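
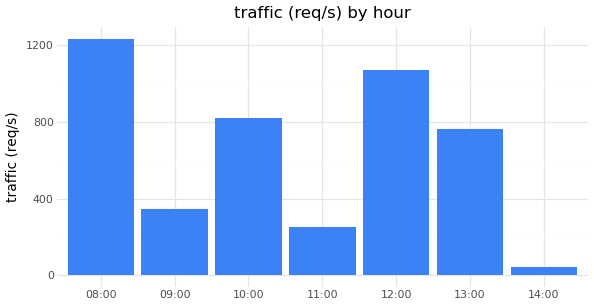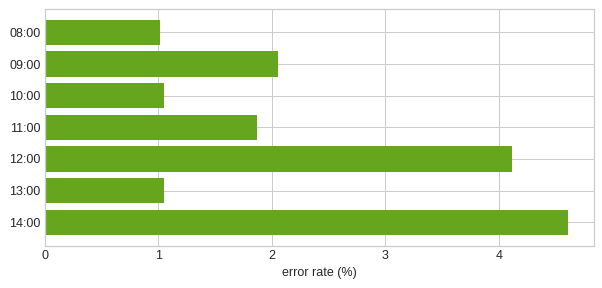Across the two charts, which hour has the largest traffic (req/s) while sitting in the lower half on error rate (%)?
Chart 2 median error rate (%) ≈ 2; below-median hours: 08:00, 10:00, 13:00. Among those, 08:00 has the highest traffic (req/s) (≈ 1200).

08:00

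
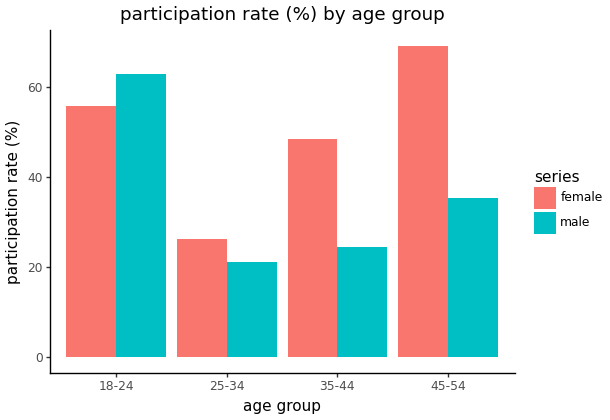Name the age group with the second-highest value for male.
45-54

Top 3 for male: 18-24 ≈ 60, 45-54 ≈ 40, 35-44 ≈ 20.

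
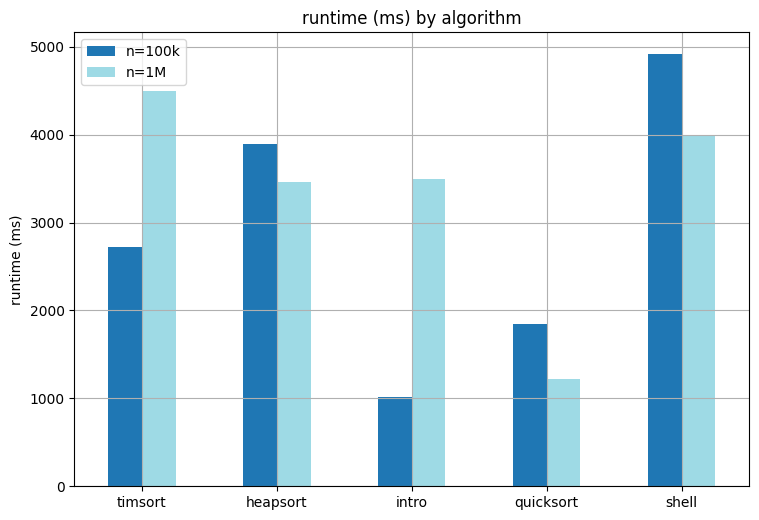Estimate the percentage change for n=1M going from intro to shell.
intro ≈ 3500, shell ≈ 4000; (4000 − 3500) / 3500 ≈ +14.3%.

≈ +14.3%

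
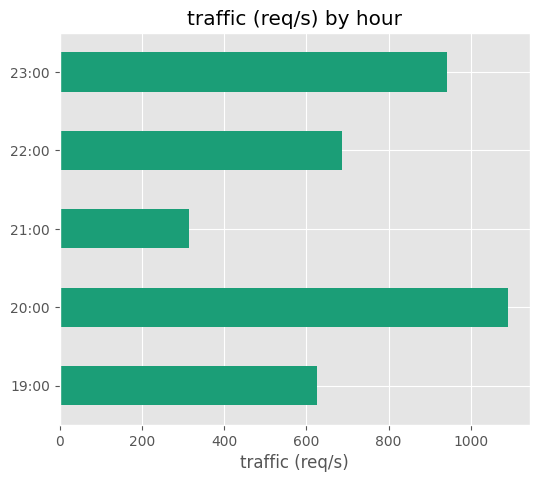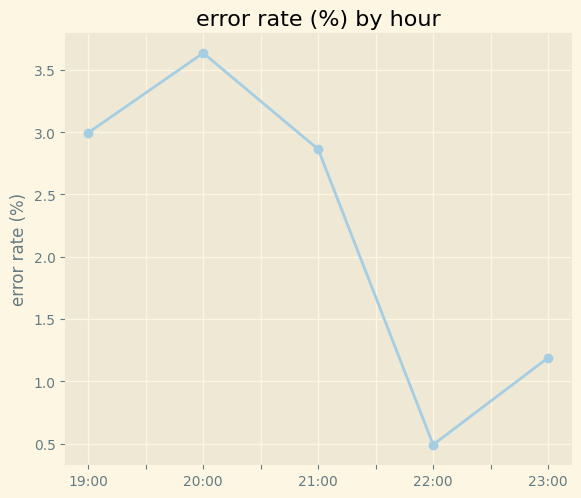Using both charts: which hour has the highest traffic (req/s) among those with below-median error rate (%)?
23:00

Chart 2 median error rate (%) ≈ 3; below-median hours: 22:00, 23:00. Among those, 23:00 has the highest traffic (req/s) (≈ 900).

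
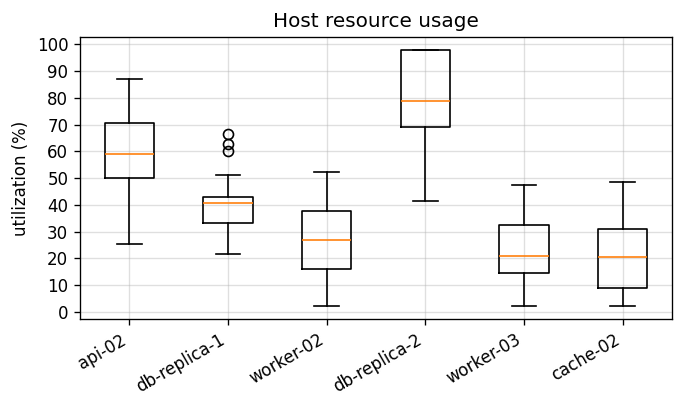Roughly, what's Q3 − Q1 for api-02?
≈ 20

Q3 ≈ 70, Q1 ≈ 50; IQR ≈ 20.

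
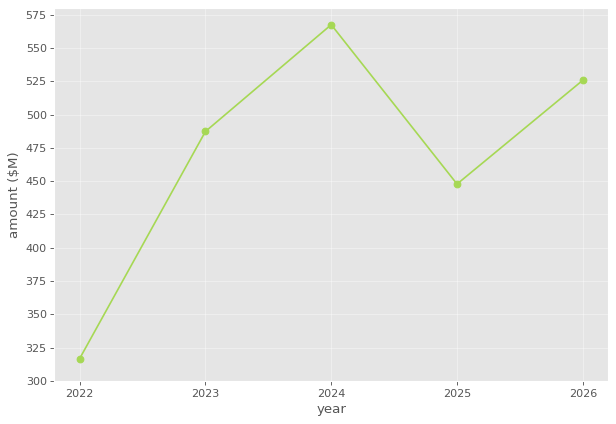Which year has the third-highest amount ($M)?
2023

Top 4: 2024 ≈ 575, 2026 ≈ 525, 2023 ≈ 475, 2025 ≈ 450.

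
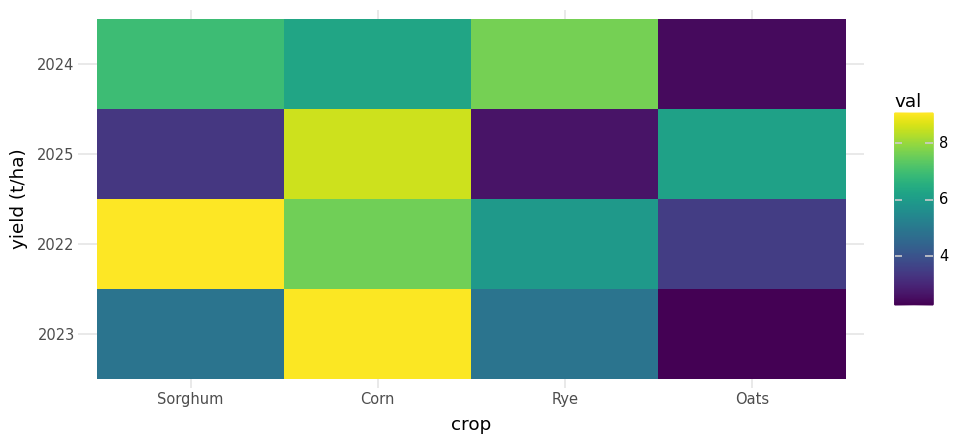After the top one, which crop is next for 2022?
Corn

Top 3 for 2022: Sorghum ≈ 9, Corn ≈ 8, Rye ≈ 6.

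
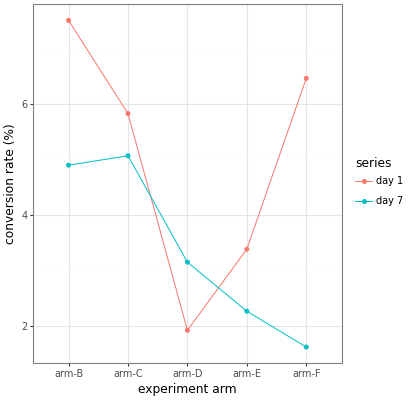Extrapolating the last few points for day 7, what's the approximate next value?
Last three: 3.0, 2.5, 1.5 → slope ≈ -0.75/step → next ≈ 0.75.

≈ 0.75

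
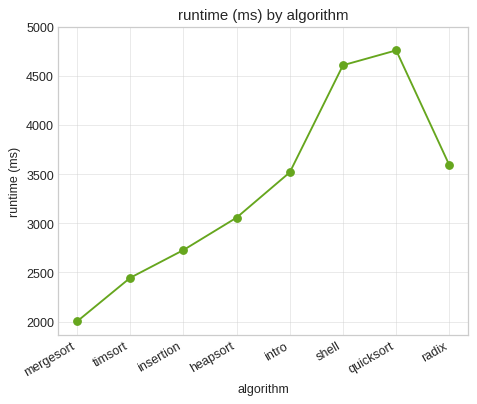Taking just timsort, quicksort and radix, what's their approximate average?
≈ 3667

(2500 + 5000 + 3500) / 3 ≈ 3667.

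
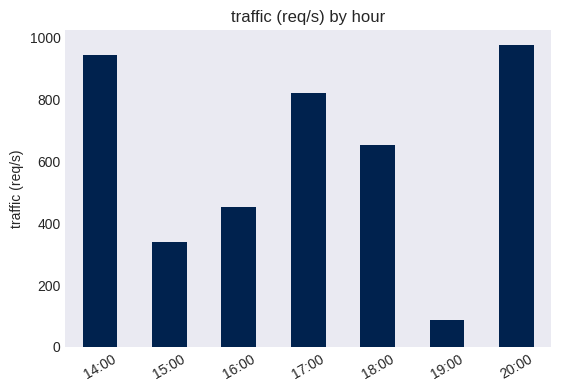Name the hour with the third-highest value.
Top 4: 20:00 ≈ 1000, 14:00 ≈ 900, 17:00 ≈ 800, 18:00 ≈ 700.

17:00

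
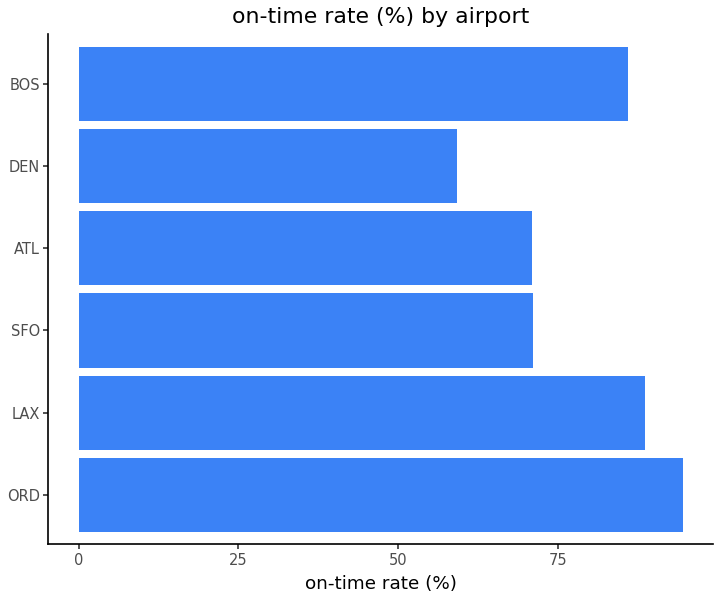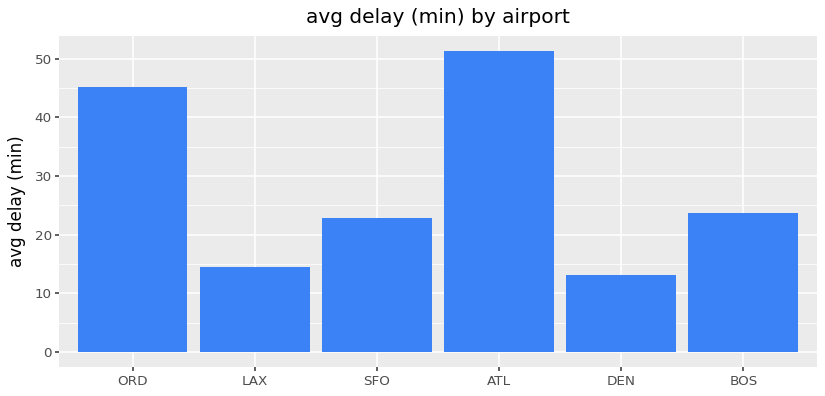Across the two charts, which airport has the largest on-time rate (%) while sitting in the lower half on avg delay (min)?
LAX

Chart 2 median avg delay (min) ≈ 25; below-median airports: LAX, SFO, DEN. Among those, LAX has the highest on-time rate (%) (≈ 90).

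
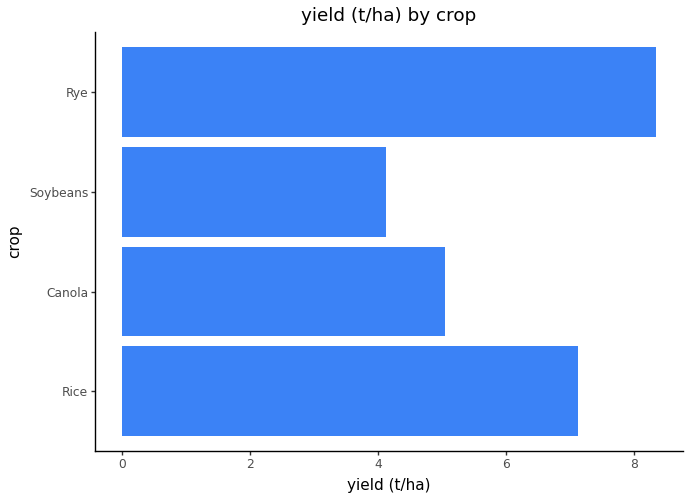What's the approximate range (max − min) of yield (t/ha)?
≈ 4

Max Rye ≈ 8, min Soybeans ≈ 4; range ≈ 4.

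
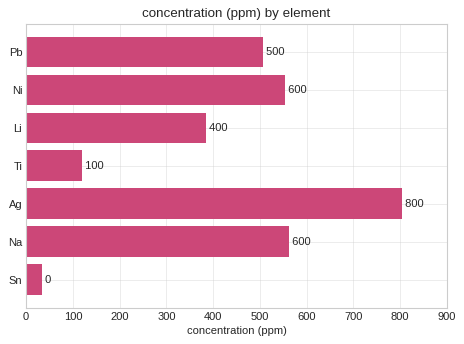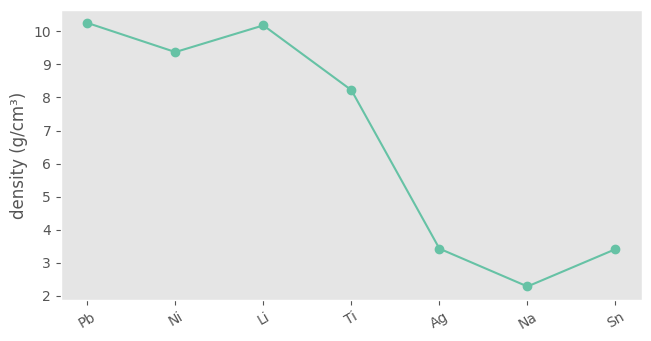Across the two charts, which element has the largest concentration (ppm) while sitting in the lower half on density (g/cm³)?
Chart 2 median density (g/cm³) ≈ 8; below-median elements: Ag, Na, Sn. Among those, Ag has the highest concentration (ppm) (≈ 800).

Ag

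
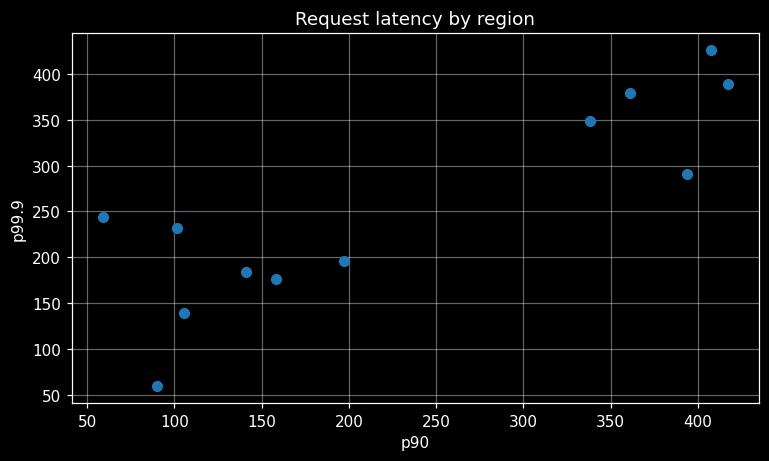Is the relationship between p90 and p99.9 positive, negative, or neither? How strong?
Points are positively correlated; strong (|r| ≈ 0.9).

positive, strong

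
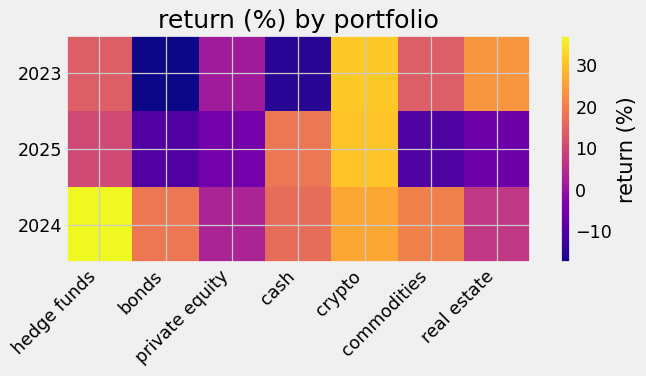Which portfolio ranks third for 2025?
hedge funds

Top 4 for 2025: crypto ≈ 30, cash ≈ 20, hedge funds ≈ 10, private equity ≈ -5.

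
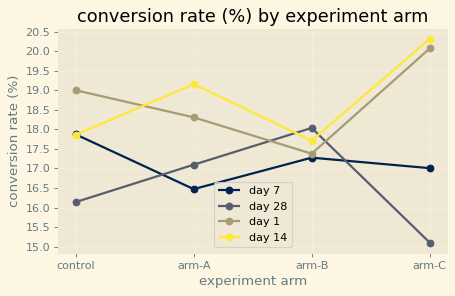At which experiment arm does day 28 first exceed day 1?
arm-A: day 28 ≈ 17.0 vs day 1 ≈ 18.5 (not yet); arm-B: day 28 ≈ 18.0 vs day 1 ≈ 17.5 (first crossover).

arm-B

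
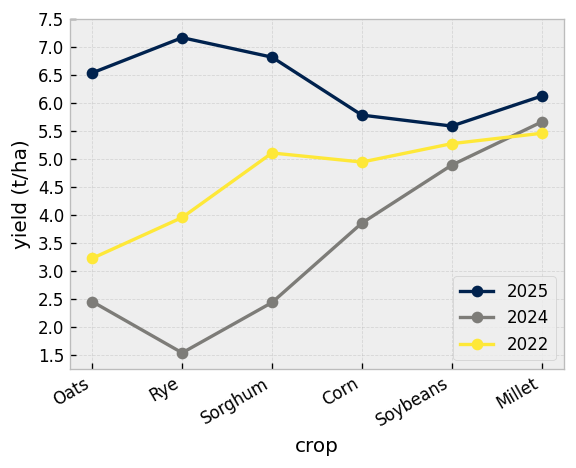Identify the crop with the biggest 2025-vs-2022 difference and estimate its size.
Oats, ≈ 3.5 t/ha

Oats: 2025 ≈ 6.5, 2022 ≈ 3.0 → gap ≈ 3.5. Next-largest (Rye) is only ≈ 3.0.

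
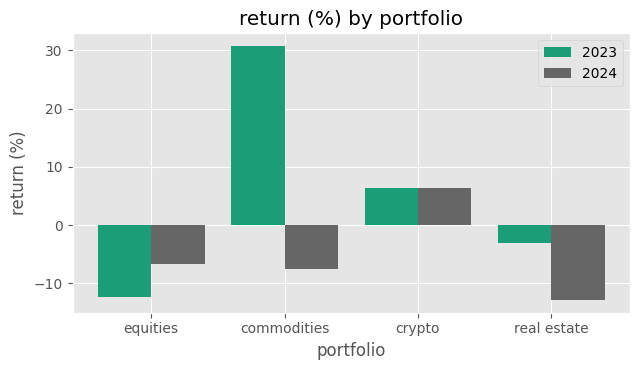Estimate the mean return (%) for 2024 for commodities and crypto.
≈ 0

(-5 + 5) / 2 ≈ 0.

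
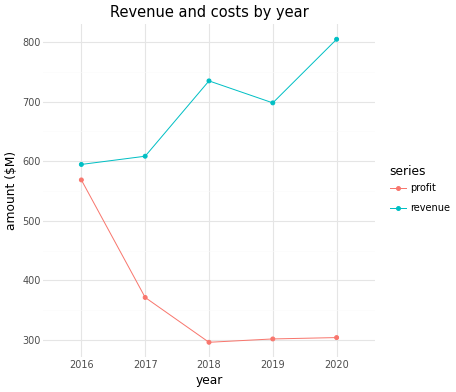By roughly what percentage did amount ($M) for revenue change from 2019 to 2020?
≈ +14.3%

2019 ≈ 700, 2020 ≈ 800; (800 − 700) / 700 ≈ +14.3%.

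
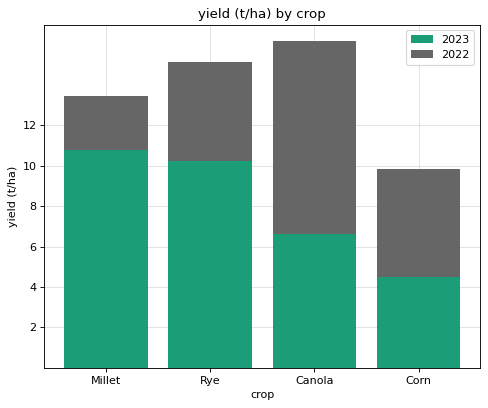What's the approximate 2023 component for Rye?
≈ 10

2023 top ≈ 10, bottom ≈ 0; segment ≈ 10.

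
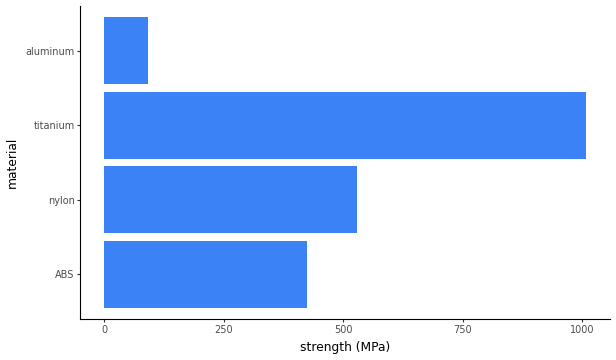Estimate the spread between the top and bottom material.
≈ 900

Max titanium ≈ 1000, min aluminum ≈ 100; range ≈ 900.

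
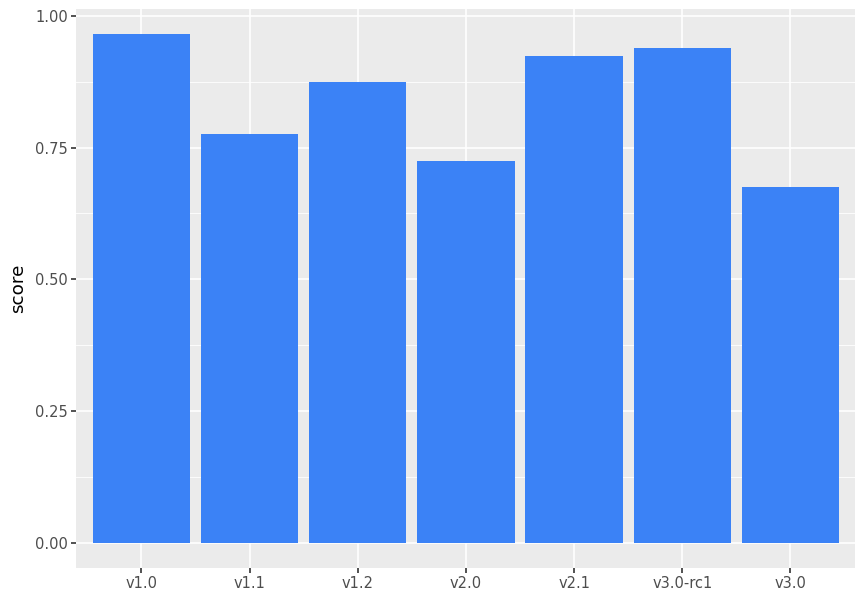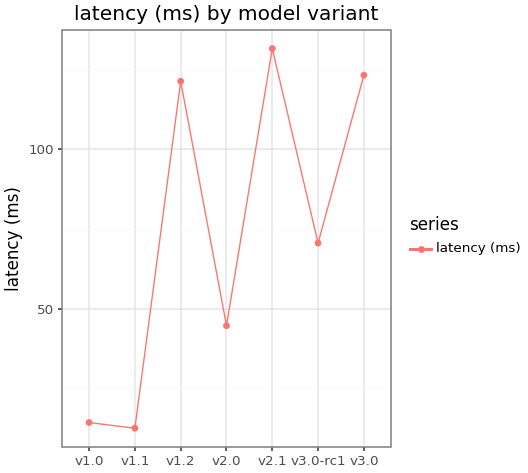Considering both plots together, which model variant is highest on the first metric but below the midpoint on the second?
Chart 2 median latency (ms) ≈ 80; below-median model variants: v1.0, v1.1, v2.0. Among those, v1.0 has the highest score (≈ 1).

v1.0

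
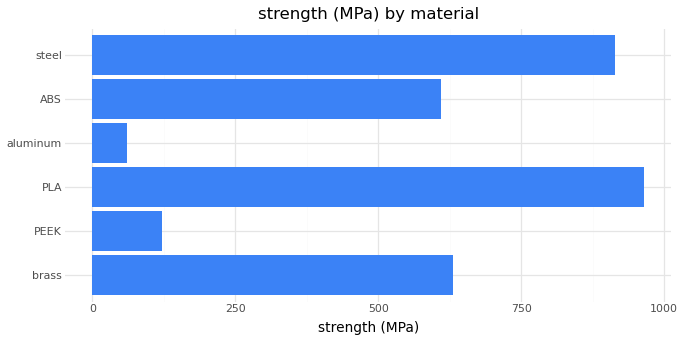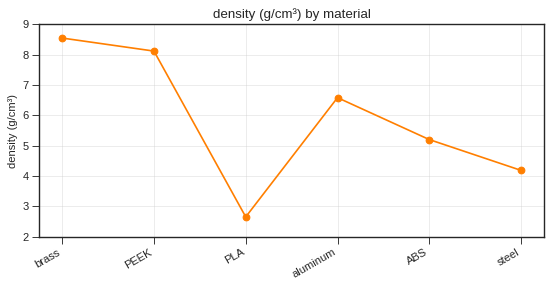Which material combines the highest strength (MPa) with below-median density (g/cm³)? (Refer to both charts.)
Chart 2 median density (g/cm³) ≈ 6; below-median materials: PLA, ABS, steel. Among those, PLA has the highest strength (MPa) (≈ 1000).

PLA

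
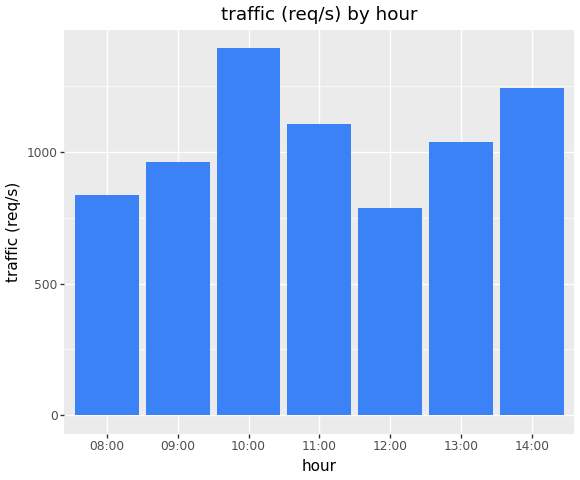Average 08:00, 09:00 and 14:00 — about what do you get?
≈ 1000

(800 + 1000 + 1200) / 3 ≈ 1000.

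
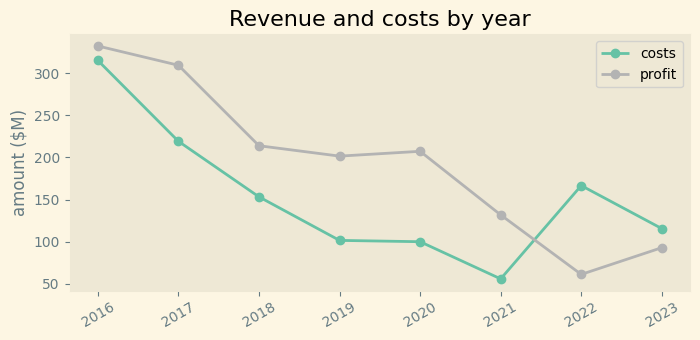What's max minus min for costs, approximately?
≈ 275

Max 2016 ≈ 325, min 2021 ≈ 50; range ≈ 275.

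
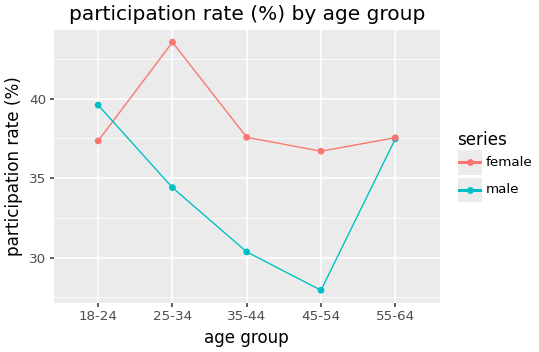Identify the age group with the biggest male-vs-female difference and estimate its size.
25-34, ≈ 10 %

25-34: male ≈ 34, female ≈ 44 → gap ≈ 10. Next-largest (45-54) is only ≈ 8.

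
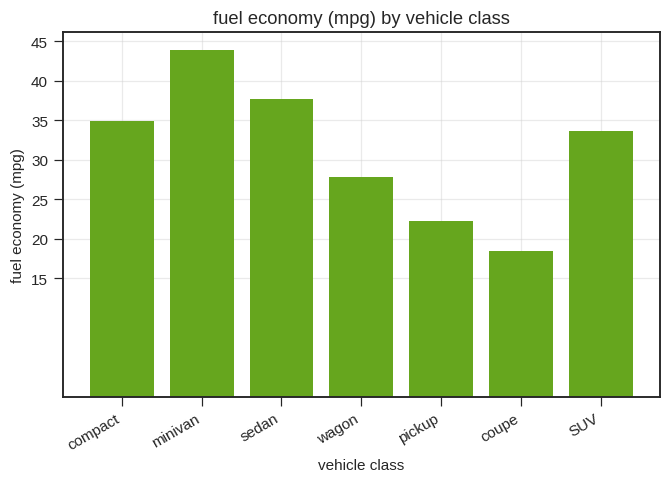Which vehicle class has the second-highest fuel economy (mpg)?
Top 3: minivan ≈ 45, sedan ≈ 40, compact ≈ 35.

sedan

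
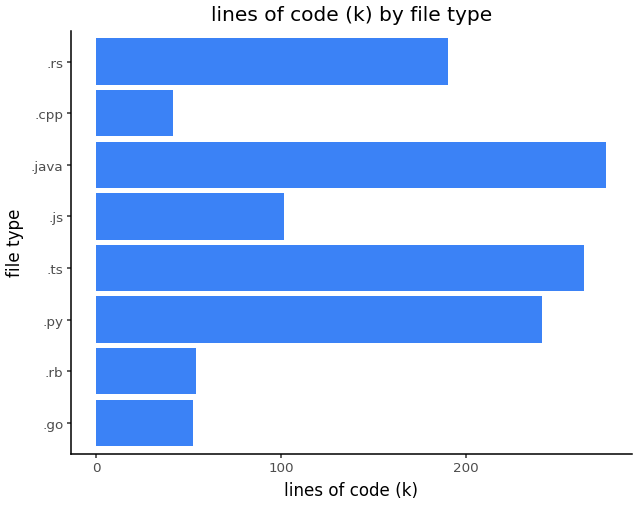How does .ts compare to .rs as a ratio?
.ts ≈ 275, .rs ≈ 200; 275/200 ≈ 1.38.

≈ 1.38×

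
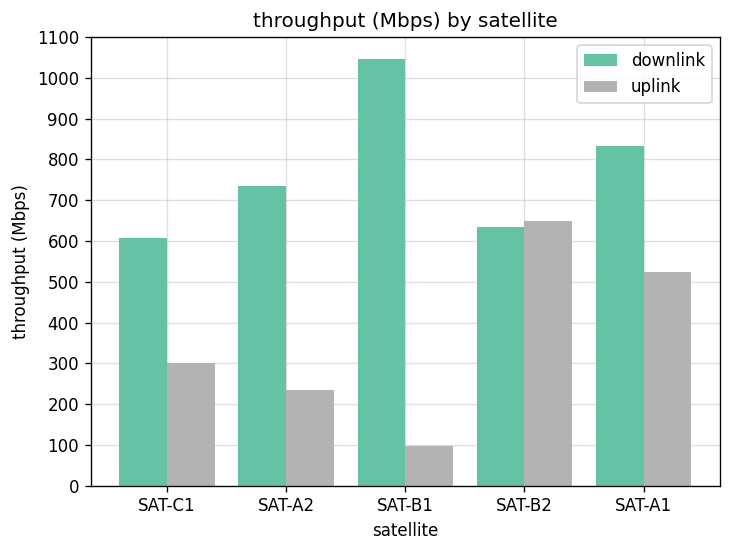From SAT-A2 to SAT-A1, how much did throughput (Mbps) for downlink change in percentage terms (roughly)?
SAT-A2 ≈ 700, SAT-A1 ≈ 800; (800 − 700) / 700 ≈ +14.3%.

≈ +14.3%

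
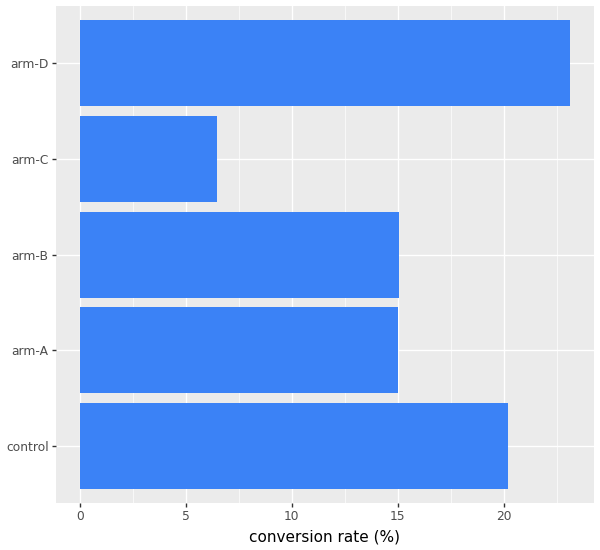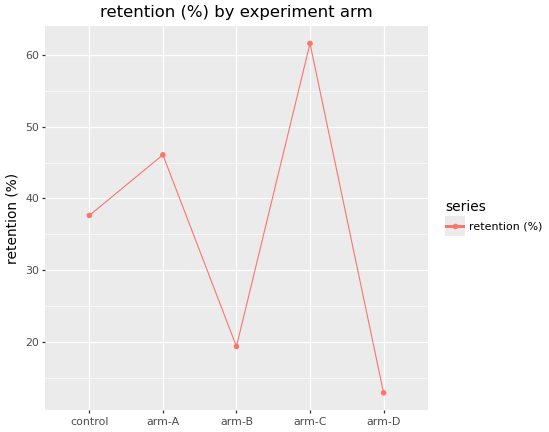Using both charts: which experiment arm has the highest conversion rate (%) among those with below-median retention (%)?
arm-D

Chart 2 median retention (%) ≈ 40; below-median experiment arms: arm-B, arm-D. Among those, arm-D has the highest conversion rate (%) (≈ 25).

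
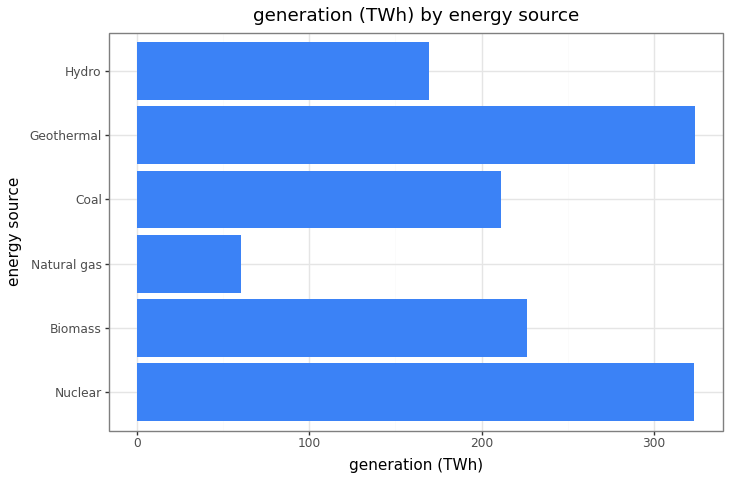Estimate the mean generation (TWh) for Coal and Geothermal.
≈ 250

(200 + 300) / 2 ≈ 250.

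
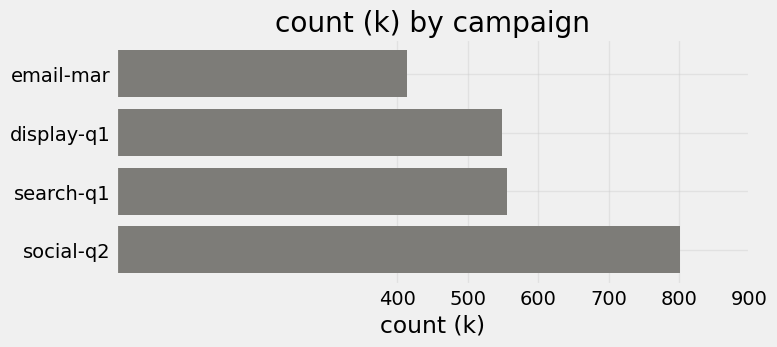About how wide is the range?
≈ 400

Max social-q2 ≈ 800, min email-mar ≈ 400; range ≈ 400.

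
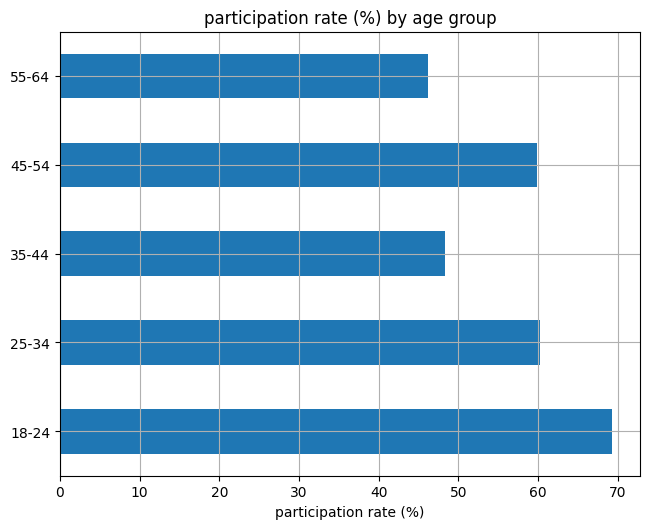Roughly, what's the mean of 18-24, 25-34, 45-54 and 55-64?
≈ 60

(70 + 60 + 60 + 50) / 4 ≈ 60.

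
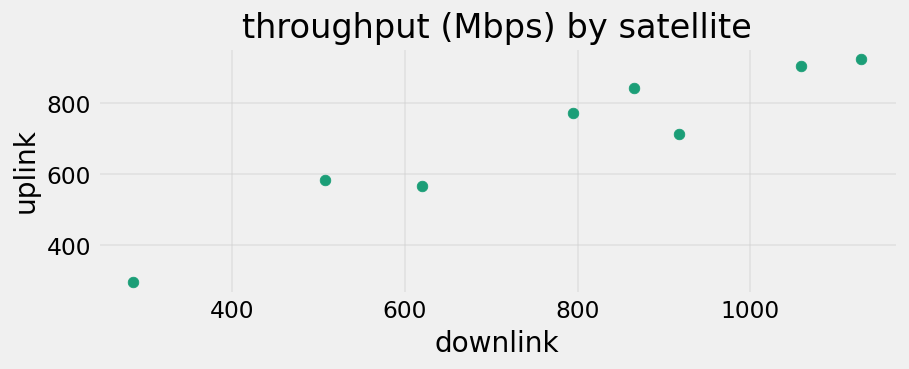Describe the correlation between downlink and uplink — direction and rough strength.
Points are positively correlated; strong (|r| ≈ 1.0).

positive, strong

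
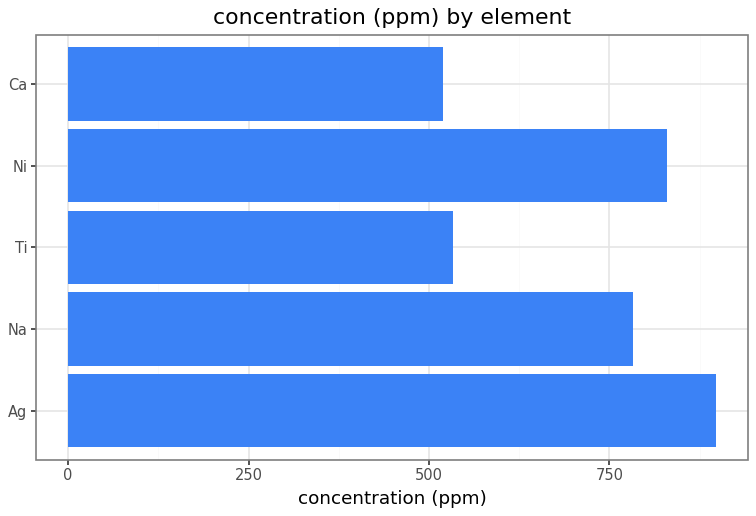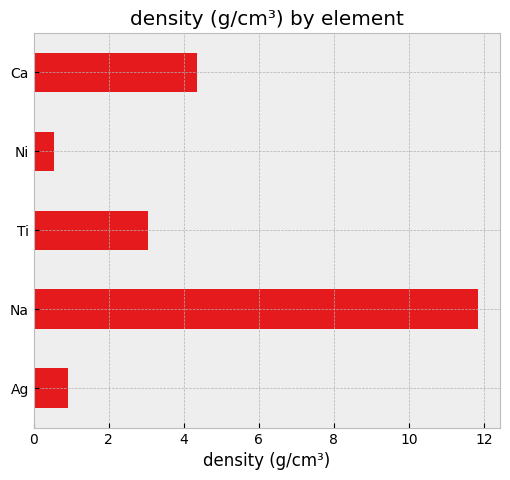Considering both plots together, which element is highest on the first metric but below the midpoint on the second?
Chart 2 median density (g/cm³) ≈ 4; below-median elements: Ag, Ni. Among those, Ag has the highest concentration (ppm) (≈ 900).

Ag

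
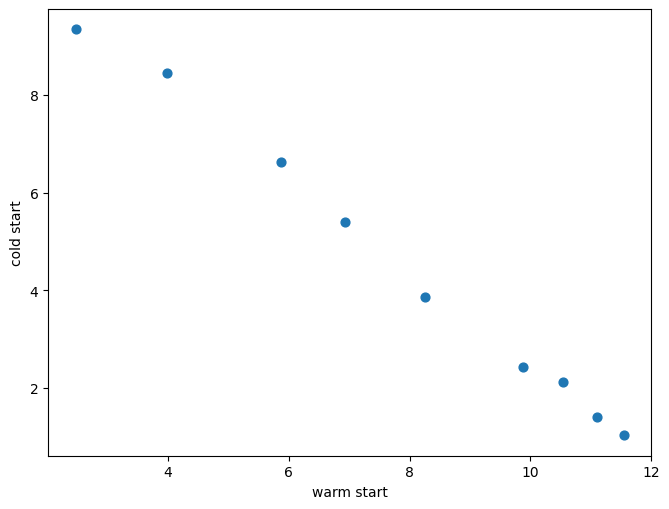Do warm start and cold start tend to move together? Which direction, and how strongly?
Points are negatively correlated; strong (|r| ≈ 1.0).

negative, strong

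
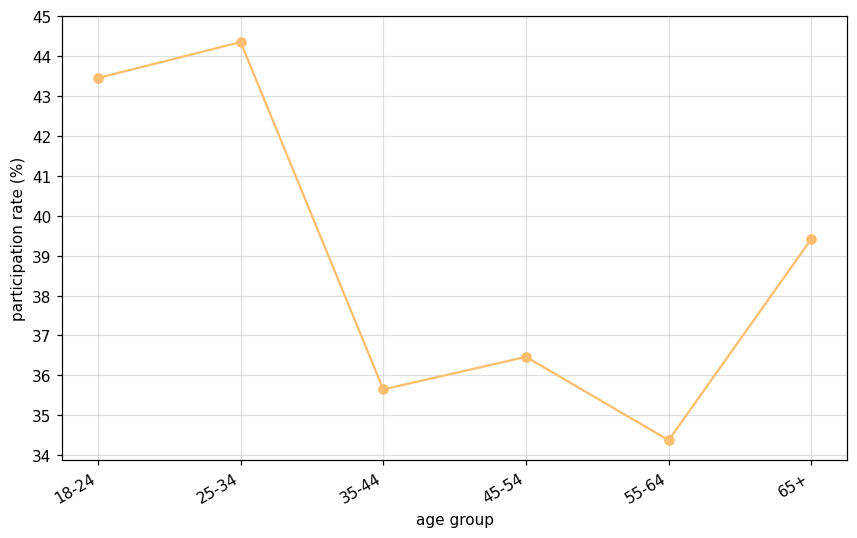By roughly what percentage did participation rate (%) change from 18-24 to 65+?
18-24 ≈ 43, 65+ ≈ 39; (39 − 43) / 43 ≈ -9.3%.

≈ -9.3%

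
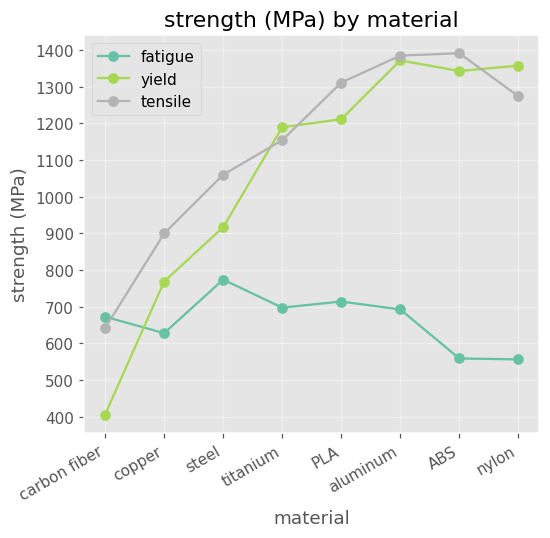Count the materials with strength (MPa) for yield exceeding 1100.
Above 1100: titanium, PLA, aluminum, ABS, nylon.

5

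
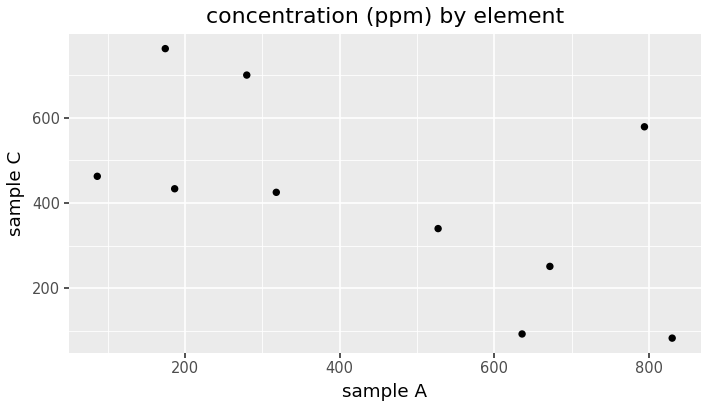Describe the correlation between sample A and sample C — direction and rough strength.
Points are negatively correlated; moderate (|r| ≈ 0.6).

negative, moderate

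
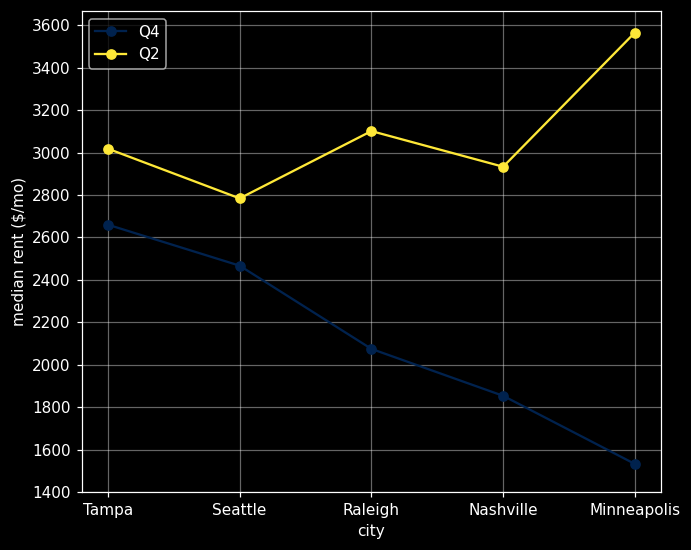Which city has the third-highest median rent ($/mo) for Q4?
Raleigh

Top 4 for Q4: Tampa ≈ 2600, Seattle ≈ 2400, Raleigh ≈ 2000, Nashville ≈ 1800.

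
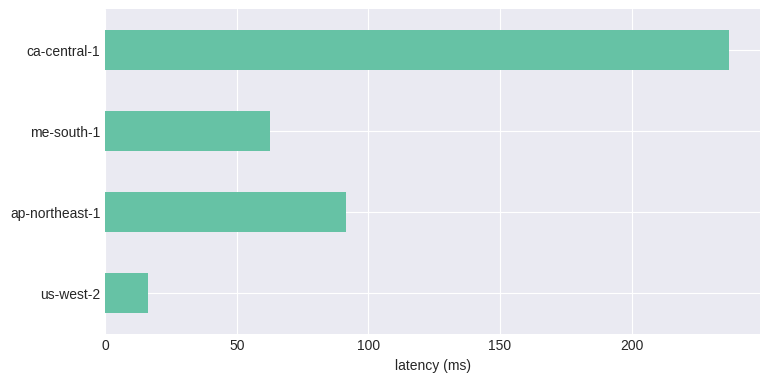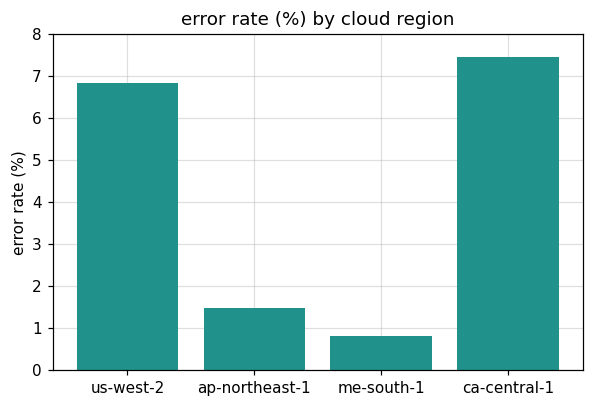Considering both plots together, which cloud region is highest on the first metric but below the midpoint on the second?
ap-northeast-1

Chart 2 median error rate (%) ≈ 4; below-median cloud regions: ap-northeast-1, me-south-1. Among those, ap-northeast-1 has the highest latency (ms) (≈ 100).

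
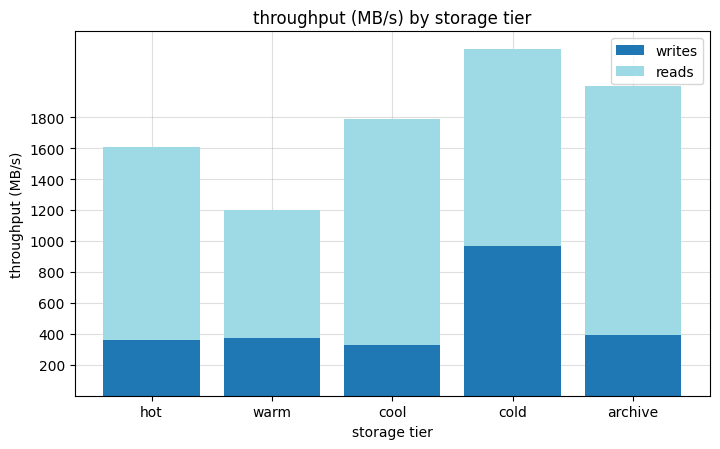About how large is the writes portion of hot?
writes top ≈ 400, bottom ≈ 0; segment ≈ 400.

≈ 400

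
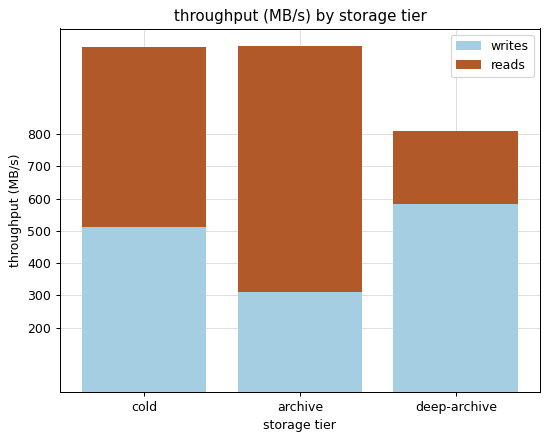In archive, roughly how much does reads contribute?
reads top ≈ 1100, bottom ≈ 300; segment ≈ 800.

≈ 800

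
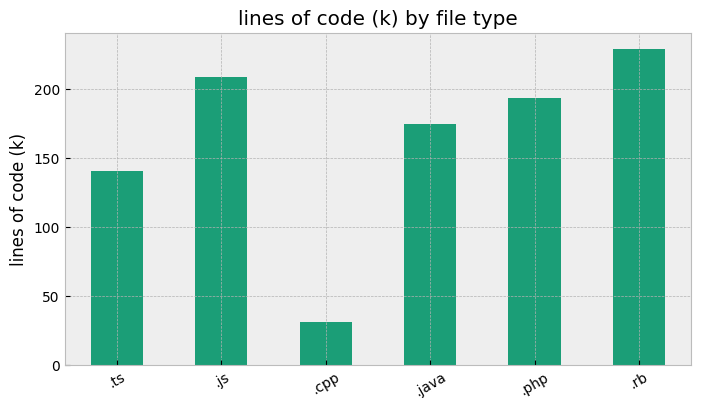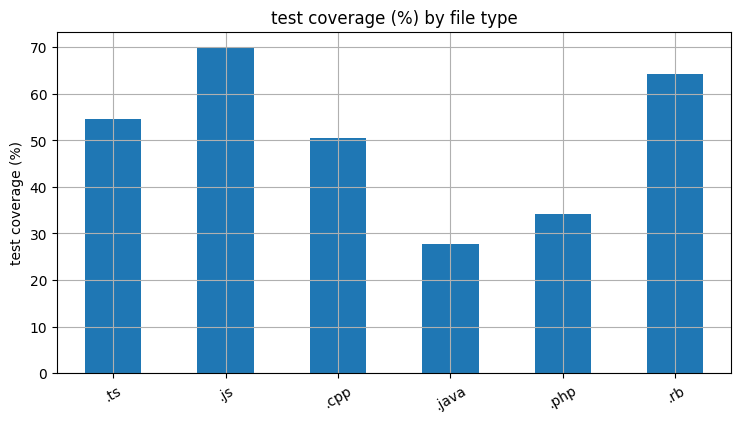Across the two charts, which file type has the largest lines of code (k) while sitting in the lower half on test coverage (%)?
Chart 2 median test coverage (%) ≈ 50; below-median file types: .cpp, .java, .php. Among those, .php has the highest lines of code (k) (≈ 200).

.php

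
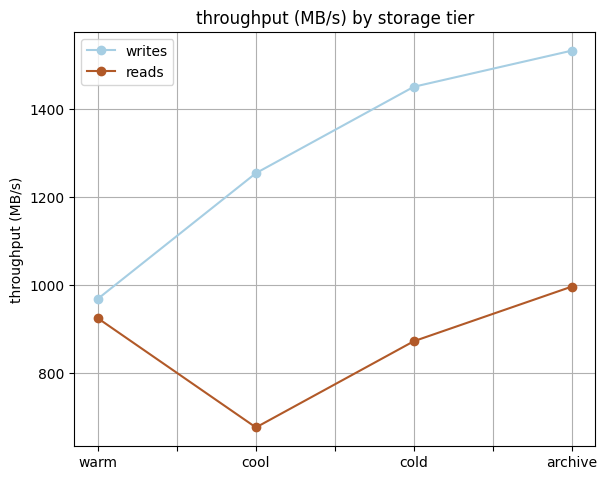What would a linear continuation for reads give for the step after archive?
≈ 1150

Last three: 700, 900, 1000 → slope ≈ 150/step → next ≈ 1150.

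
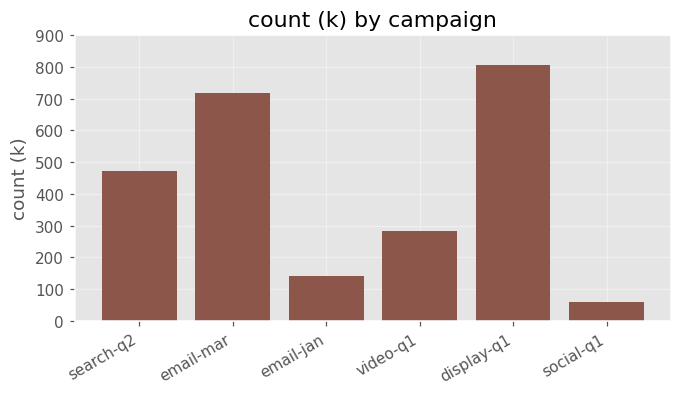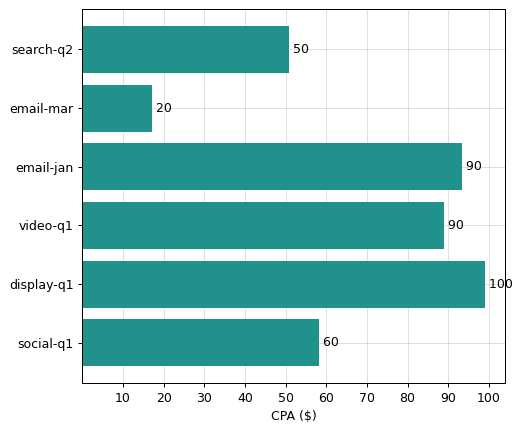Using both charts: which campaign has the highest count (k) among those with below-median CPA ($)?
Chart 2 median CPA ($) ≈ 70; below-median campaigns: search-q2, email-mar, social-q1. Among those, email-mar has the highest count (k) (≈ 700).

email-mar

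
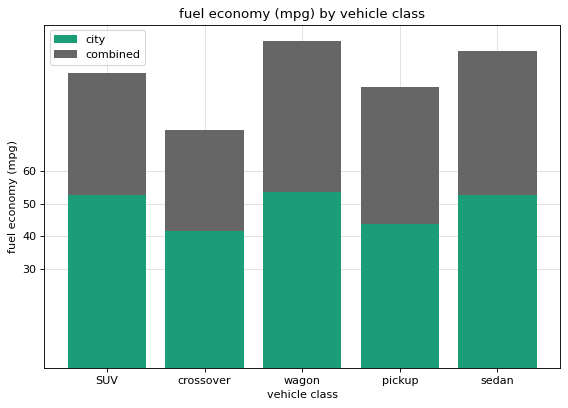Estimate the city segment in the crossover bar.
≈ 40

city top ≈ 40, bottom ≈ 0; segment ≈ 40.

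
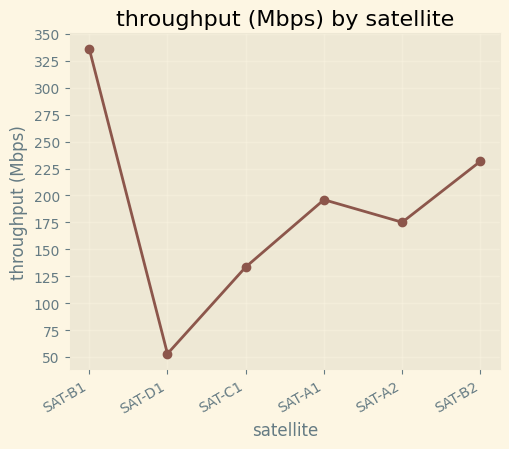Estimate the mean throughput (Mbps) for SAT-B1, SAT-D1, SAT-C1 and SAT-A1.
(325 + 50 + 125 + 200) / 4 ≈ 175.

≈ 175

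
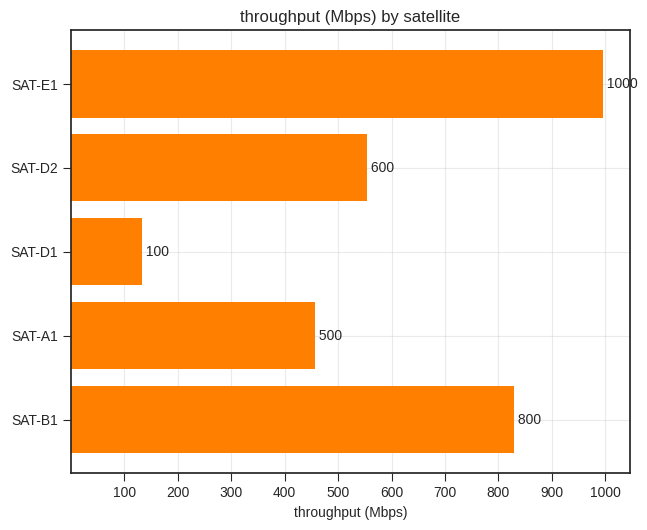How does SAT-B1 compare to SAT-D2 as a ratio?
≈ 1.33×

SAT-B1 ≈ 800, SAT-D2 ≈ 600; 800/600 ≈ 1.33.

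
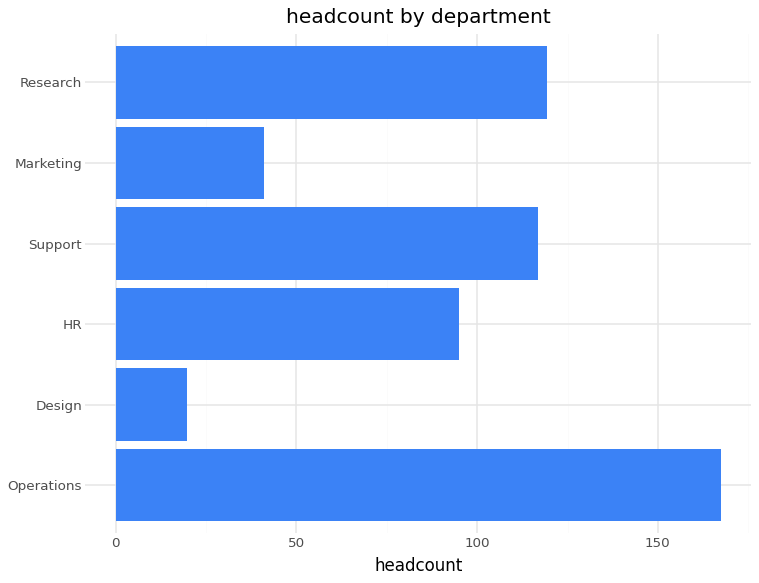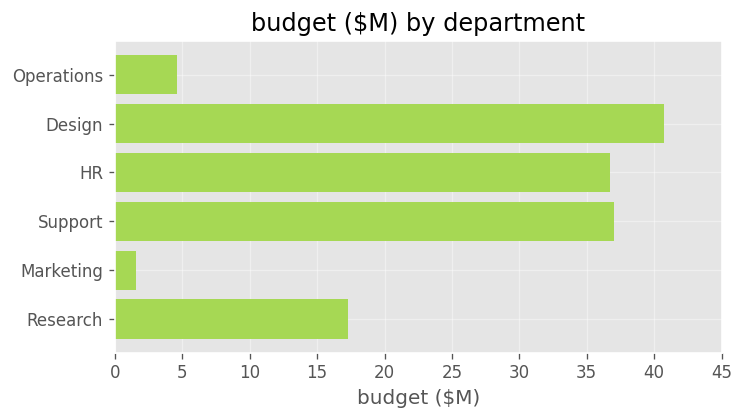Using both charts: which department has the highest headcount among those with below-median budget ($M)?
Operations

Chart 2 median budget ($M) ≈ 25; below-median departments: Operations, Marketing, Research. Among those, Operations has the highest headcount (≈ 160).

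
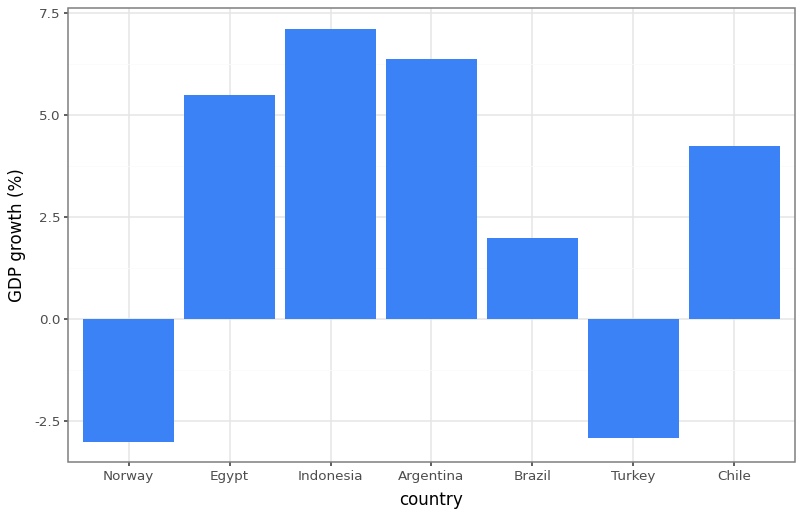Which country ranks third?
Top 4: Indonesia ≈ 7, Argentina ≈ 6, Egypt ≈ 5, Chile ≈ 4.

Egypt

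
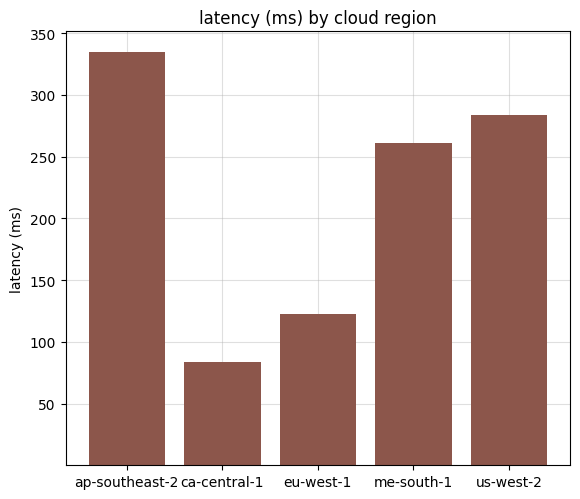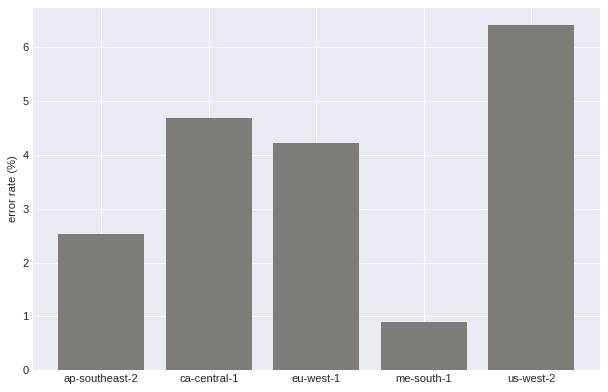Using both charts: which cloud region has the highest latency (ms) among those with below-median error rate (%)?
ap-southeast-2

Chart 2 median error rate (%) ≈ 4; below-median cloud regions: ap-southeast-2, me-south-1. Among those, ap-southeast-2 has the highest latency (ms) (≈ 350).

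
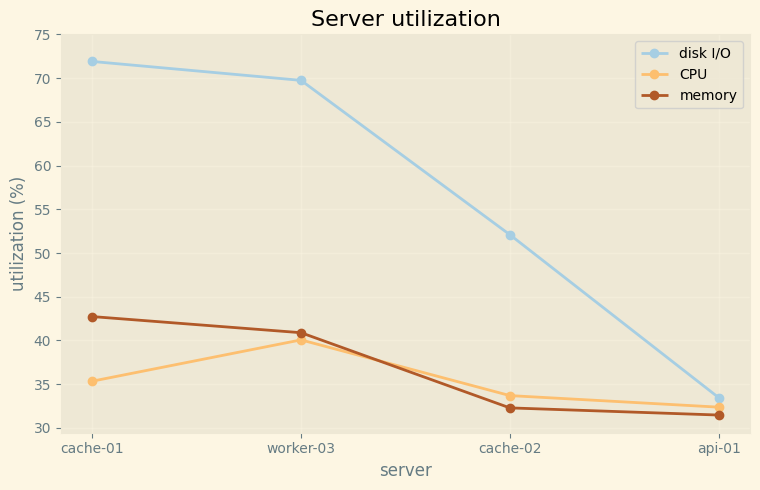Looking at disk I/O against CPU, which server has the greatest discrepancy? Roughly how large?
cache-01: disk I/O ≈ 70, CPU ≈ 35 → gap ≈ 35. Next-largest (worker-03) is only ≈ 30.

cache-01, ≈ 35 %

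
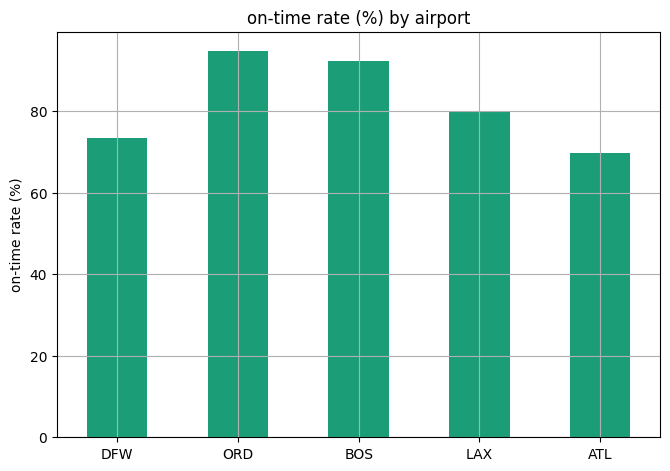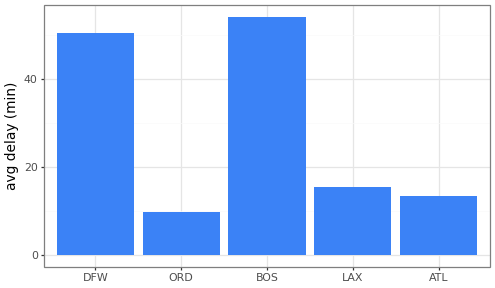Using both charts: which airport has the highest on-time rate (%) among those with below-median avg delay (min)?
Chart 2 median avg delay (min) ≈ 15; below-median airports: ORD, ATL. Among those, ORD has the highest on-time rate (%) (≈ 90).

ORD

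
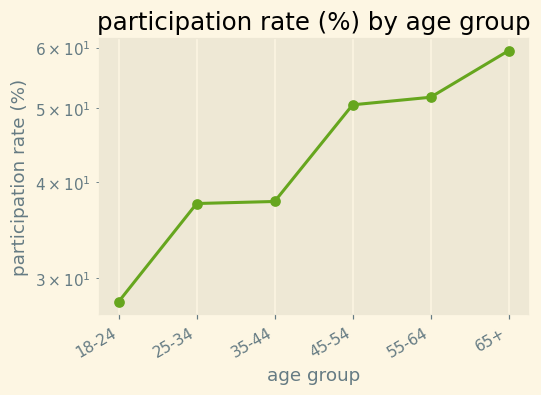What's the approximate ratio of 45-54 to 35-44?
45-54 ≈ 50, 35-44 ≈ 40; 50/40 ≈ 1.25.

≈ 1.25×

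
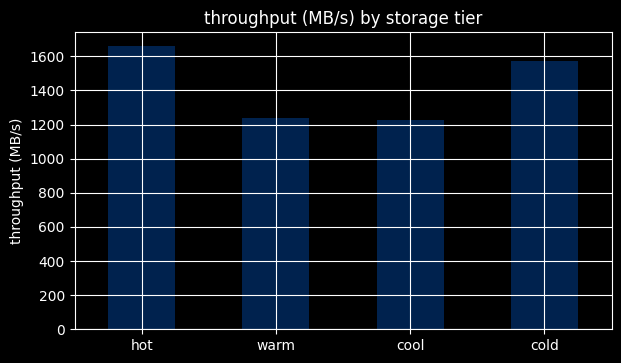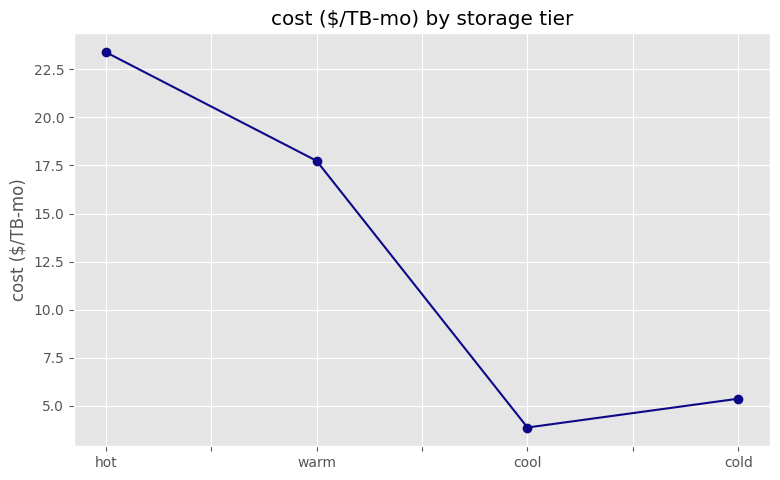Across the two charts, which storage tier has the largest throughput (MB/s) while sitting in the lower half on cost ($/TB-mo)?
Chart 2 median cost ($/TB-mo) ≈ 10; below-median storage tiers: cool, cold. Among those, cold has the highest throughput (MB/s) (≈ 1600).

cold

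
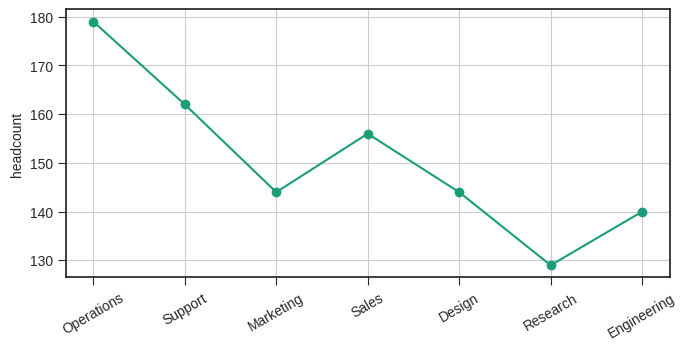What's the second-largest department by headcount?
Top 3: Operations ≈ 180, Support ≈ 160, Sales ≈ 155.

Support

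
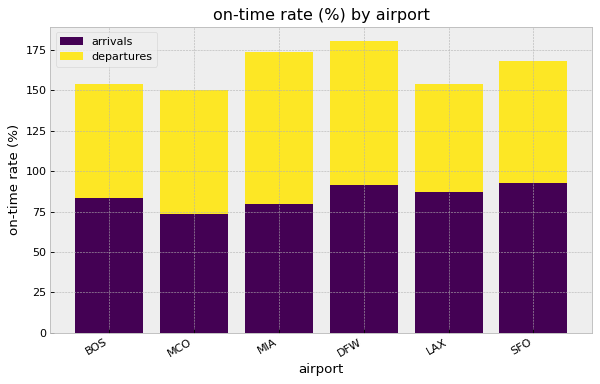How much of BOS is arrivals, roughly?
≈ 80

arrivals top ≈ 80, bottom ≈ 0; segment ≈ 80.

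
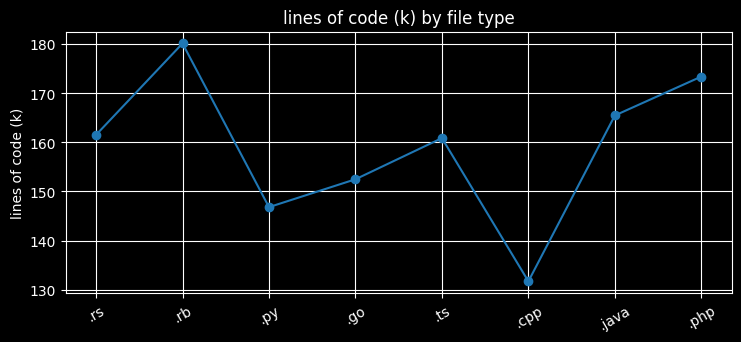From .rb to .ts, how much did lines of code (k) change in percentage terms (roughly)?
≈ -11.1%

.rb ≈ 180, .ts ≈ 160; (160 − 180) / 180 ≈ -11.1%.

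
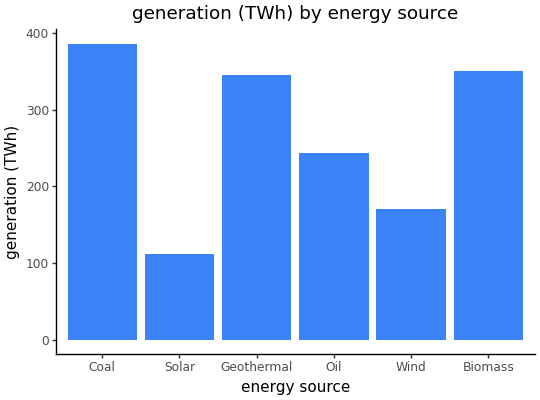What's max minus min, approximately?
≈ 300

Max Coal ≈ 400, min Solar ≈ 100; range ≈ 300.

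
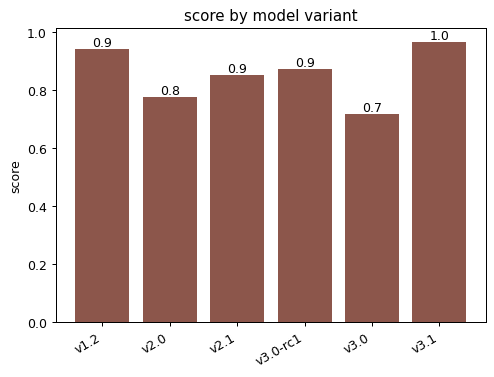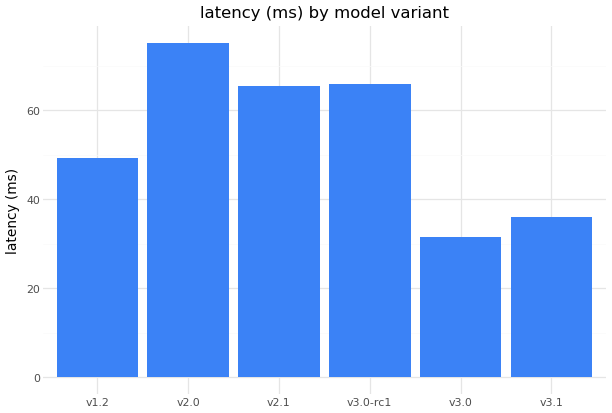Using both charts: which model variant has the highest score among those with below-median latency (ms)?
v3.1

Chart 2 median latency (ms) ≈ 60; below-median model variants: v1.2, v3.0, v3.1. Among those, v3.1 has the highest score (≈ 1).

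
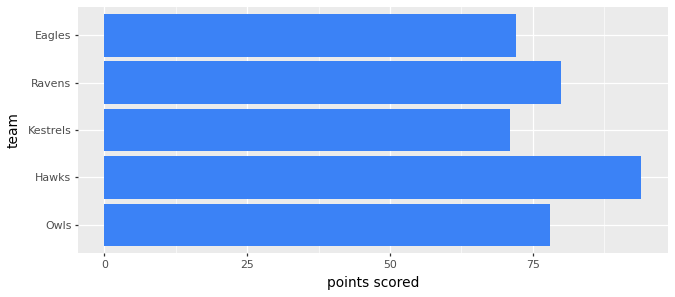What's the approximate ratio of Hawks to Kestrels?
Hawks ≈ 90, Kestrels ≈ 70; 90/70 ≈ 1.29.

≈ 1.29×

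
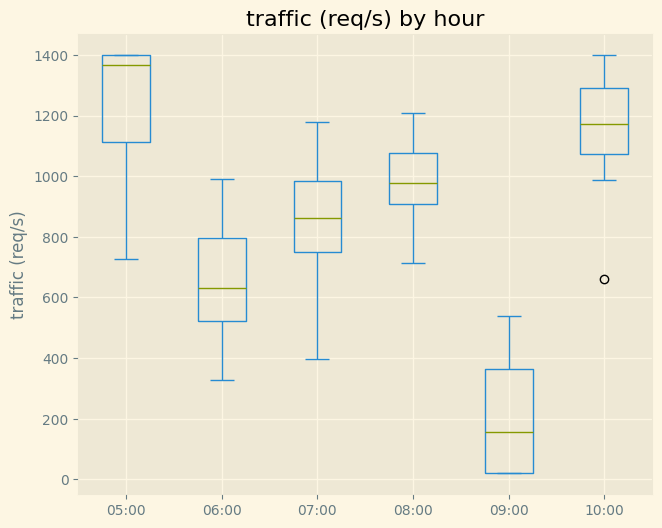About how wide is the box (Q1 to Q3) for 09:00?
Q3 ≈ 400, Q1 ≈ 0; IQR ≈ 400.

≈ 400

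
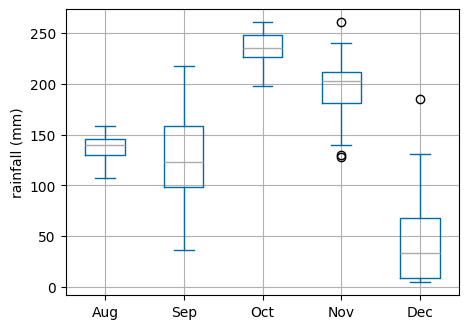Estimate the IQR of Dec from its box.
≈ 60

Q3 ≈ 60, Q1 ≈ 0; IQR ≈ 60.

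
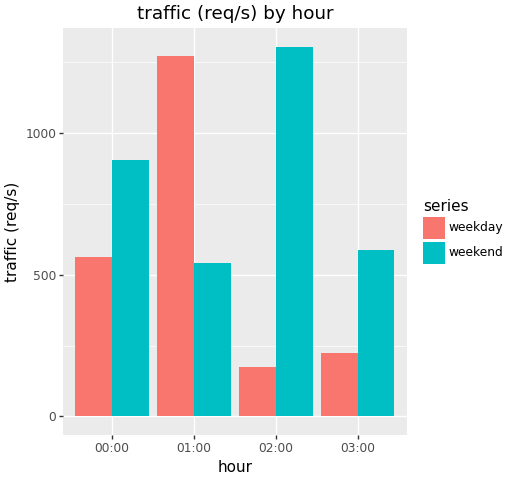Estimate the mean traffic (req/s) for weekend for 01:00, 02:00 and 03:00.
(600 + 1400 + 600) / 3 ≈ 867.

≈ 867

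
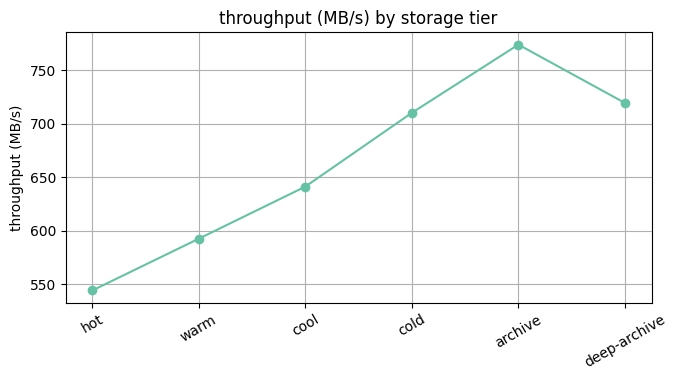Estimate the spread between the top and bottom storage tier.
Max archive ≈ 780, min hot ≈ 540; range ≈ 240.

≈ 240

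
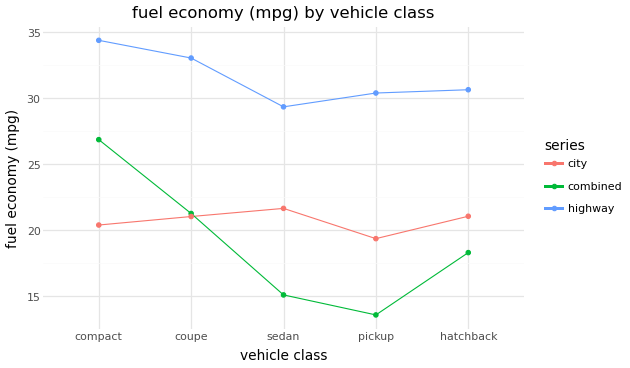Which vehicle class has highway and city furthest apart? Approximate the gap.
compact, ≈ 14 mpg

compact: highway ≈ 34, city ≈ 20 → gap ≈ 14. Next-largest (coupe) is only ≈ 12.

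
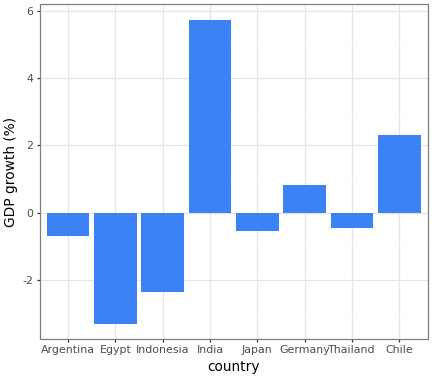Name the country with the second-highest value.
Chile

Top 3: India ≈ 6, Chile ≈ 2, Germany ≈ 1.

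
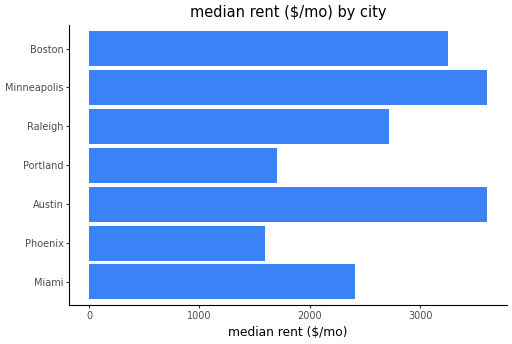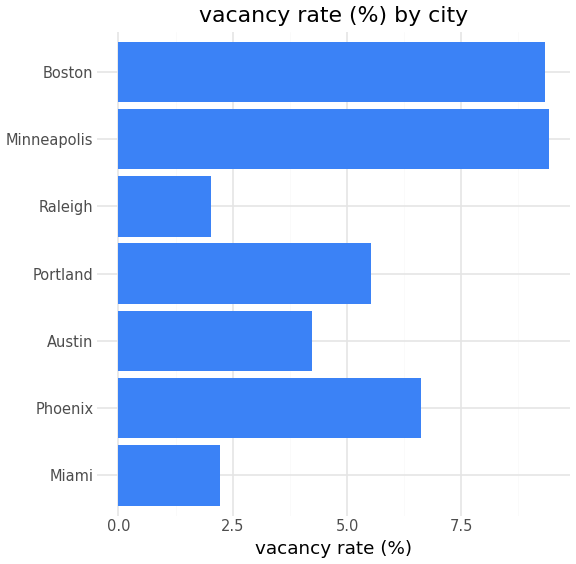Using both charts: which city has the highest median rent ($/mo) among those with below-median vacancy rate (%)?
Chart 2 median vacancy rate (%) ≈ 6; below-median cities: Miami, Austin, Raleigh. Among those, Austin has the highest median rent ($/mo) (≈ 3500).

Austin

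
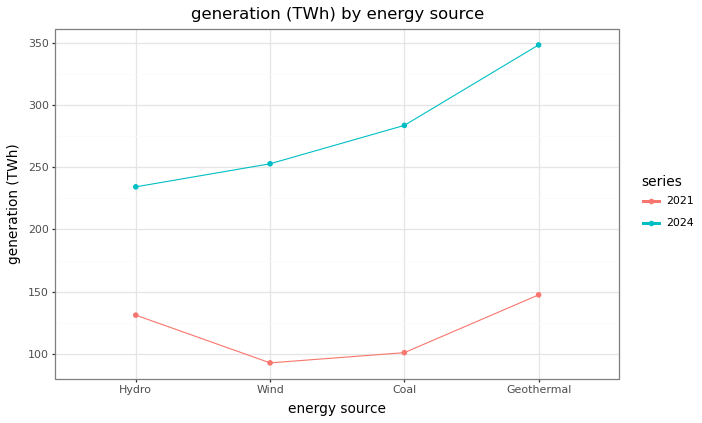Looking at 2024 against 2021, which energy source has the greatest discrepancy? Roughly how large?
Geothermal: 2024 ≈ 350, 2021 ≈ 150 → gap ≈ 200. Next-largest (Coal) is only ≈ 175.

Geothermal, ≈ 200 TWh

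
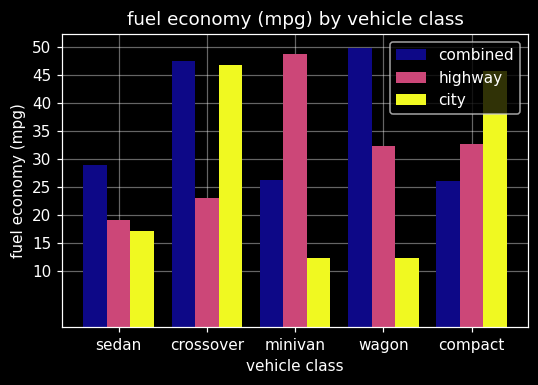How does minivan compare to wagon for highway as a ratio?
≈ 1.67×

minivan ≈ 50, wagon ≈ 30; 50/30 ≈ 1.67.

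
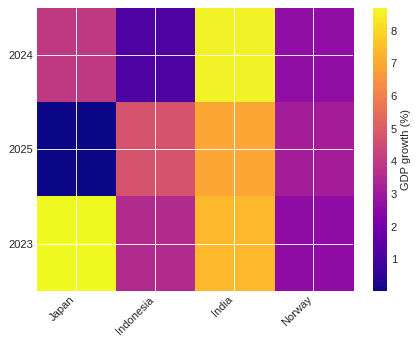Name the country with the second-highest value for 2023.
Top 3 for 2023: Japan ≈ 9, India ≈ 7, Indonesia ≈ 4.

India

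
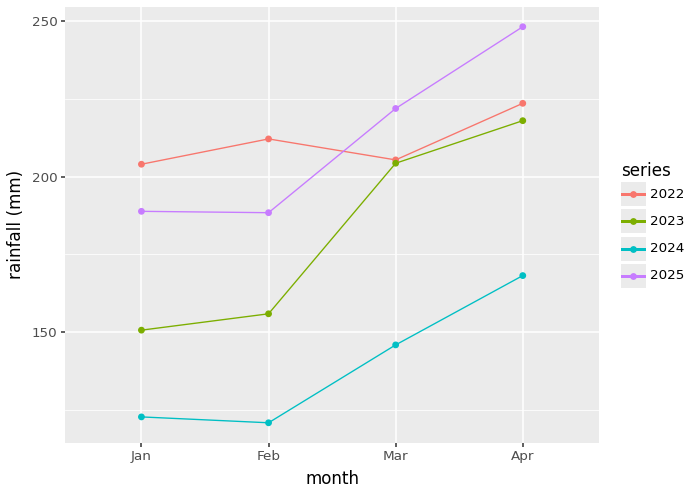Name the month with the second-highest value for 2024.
Top 3 for 2024: Apr ≈ 160, Mar ≈ 140, Jan ≈ 120.

Mar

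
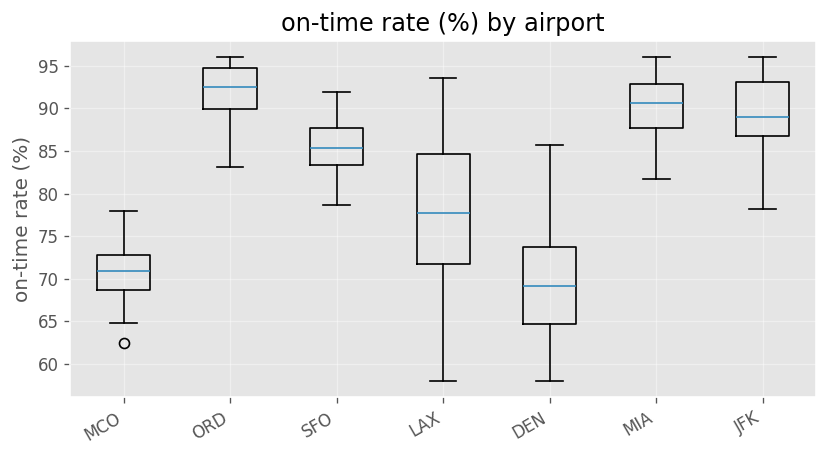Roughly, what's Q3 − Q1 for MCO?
≈ 4

Q3 ≈ 72, Q1 ≈ 68; IQR ≈ 4.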